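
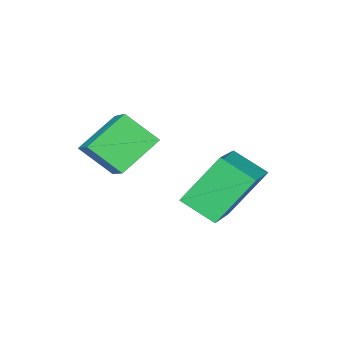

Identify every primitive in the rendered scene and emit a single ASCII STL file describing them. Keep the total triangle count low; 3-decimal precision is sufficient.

solid 
facet normal -0.818 0.166 0.551
outer loop
vertex -2.013 -2.825 1.732
vertex -1.307 -1.811 2.473
vertex -2.424 -1.886 0.839
endloop
endfacet
facet normal -0.491 -0.704 -0.514
outer loop
vertex -1.133 -2.149 -0.033
vertex -2.013 -2.825 1.732
vertex -2.424 -1.886 0.839
endloop
endfacet
facet normal -0.818 0.166 0.551
outer loop
vertex -2.424 -1.886 0.839
vertex -1.307 -1.811 2.473
vertex -1.719 -0.872 1.579
endloop
endfacet
facet normal -0.303 0.690 -0.657
outer loop
vertex -1.719 -0.872 1.579
vertex -1.133 -2.149 -0.033
vertex -2.424 -1.886 0.839
endloop
endfacet
facet normal 0.303 -0.691 0.657
outer loop
vertex -2.013 -2.825 1.732
vertex -0.016 -2.074 1.601
vertex -1.307 -1.811 2.473
endloop
endfacet
facet normal -0.490 -0.704 -0.514
outer loop
vertex -0.721 -3.088 0.861
vertex -2.013 -2.825 1.732
vertex -1.133 -2.149 -0.033
endloop
endfacet
facet normal 0.303 -0.690 0.657
outer loop
vertex -0.721 -3.088 0.861
vertex -0.016 -2.074 1.601
vertex -2.013 -2.825 1.732
endloop
endfacet
facet normal 0.490 0.704 0.514
outer loop
vertex -1.307 -1.811 2.473
vertex -0.016 -2.074 1.601
vertex -1.719 -0.872 1.579
endloop
endfacet
facet normal -0.302 0.691 -0.657
outer loop
vertex -0.427 -1.135 0.708
vertex -1.133 -2.149 -0.033
vertex -1.719 -0.872 1.579
endloop
endfacet
facet normal 0.490 0.704 0.514
outer loop
vertex -1.719 -0.872 1.579
vertex -0.016 -2.074 1.601
vertex -0.427 -1.135 0.708
endloop
endfacet
facet normal 0.818 -0.166 -0.551
outer loop
vertex -0.427 -1.135 0.708
vertex -0.721 -3.088 0.861
vertex -1.133 -2.149 -0.033
endloop
endfacet
facet normal 0.818 -0.166 -0.551
outer loop
vertex -0.016 -2.074 1.601
vertex -0.721 -3.088 0.861
vertex -0.427 -1.135 0.708
endloop
endfacet
facet normal -0.513 0.333 0.791
outer loop
vertex -4.184 -0.183 0.311
vertex -2.605 0.583 1.013
vertex -4.436 0.907 -0.311
endloop
endfacet
facet normal -0.835 -0.405 -0.372
outer loop
vertex -3.435 0.257 -1.853
vertex -4.184 -0.183 0.311
vertex -4.436 0.907 -0.311
endloop
endfacet
facet normal -0.513 0.333 0.791
outer loop
vertex -4.436 0.907 -0.311
vertex -2.605 0.583 1.013
vertex -2.857 1.673 0.391
endloop
endfacet
facet normal -0.197 0.851 -0.486
outer loop
vertex -2.857 1.673 0.391
vertex -3.435 0.257 -1.853
vertex -4.436 0.907 -0.311
endloop
endfacet
facet normal 0.197 -0.851 0.486
outer loop
vertex -4.184 -0.183 0.311
vertex -1.604 -0.067 -0.529
vertex -2.605 0.583 1.013
endloop
endfacet
facet normal -0.835 -0.405 -0.372
outer loop
vertex -3.183 -0.833 -1.231
vertex -4.184 -0.183 0.311
vertex -3.435 0.257 -1.853
endloop
endfacet
facet normal 0.197 -0.851 0.486
outer loop
vertex -3.183 -0.833 -1.231
vertex -1.604 -0.067 -0.529
vertex -4.184 -0.183 0.311
endloop
endfacet
facet normal 0.835 0.405 0.372
outer loop
vertex -2.605 0.583 1.013
vertex -1.604 -0.067 -0.529
vertex -2.857 1.673 0.391
endloop
endfacet
facet normal -0.197 0.851 -0.486
outer loop
vertex -1.856 1.023 -1.151
vertex -3.435 0.257 -1.853
vertex -2.857 1.673 0.391
endloop
endfacet
facet normal 0.835 0.405 0.372
outer loop
vertex -2.857 1.673 0.391
vertex -1.604 -0.067 -0.529
vertex -1.856 1.023 -1.151
endloop
endfacet
facet normal 0.513 -0.333 -0.791
outer loop
vertex -1.856 1.023 -1.151
vertex -3.183 -0.833 -1.231
vertex -3.435 0.257 -1.853
endloop
endfacet
facet normal 0.513 -0.333 -0.791
outer loop
vertex -1.604 -0.067 -0.529
vertex -3.183 -0.833 -1.231
vertex -1.856 1.023 -1.151
endloop
endfacet

endsolid


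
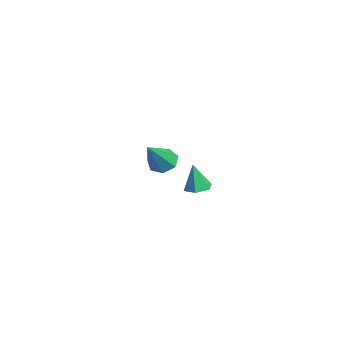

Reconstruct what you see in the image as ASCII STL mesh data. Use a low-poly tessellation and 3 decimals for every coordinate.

solid 
facet normal -0.491 0.466 -0.736
outer loop
vertex -3.866 3.827 -1.243
vertex -4.474 3.39 -1.114
vertex -4.299 4.062 -0.805
endloop
endfacet
facet normal 0.702 0.611 0.366
outer loop
vertex -3.866 3.827 -1.243
vertex -4.299 4.062 -0.805
vertex -3.506 2.47 0.334
endloop
endfacet
facet normal -0.492 0.466 -0.735
outer loop
vertex -4.299 4.062 -0.805
vertex -4.474 3.39 -1.114
vertex -4.864 3.79 -0.599
endloop
endfacet
facet normal 0.013 0.586 0.810
outer loop
vertex -4.299 4.062 -0.805
vertex -4.864 3.79 -0.599
vertex -3.506 2.47 0.334
endloop
endfacet
facet normal -0.492 0.467 -0.735
outer loop
vertex -4.864 3.79 -0.599
vertex -4.474 3.39 -1.114
vertex -5.135 3.218 -0.781
endloop
endfacet
facet normal -0.564 0.004 0.826
outer loop
vertex -4.864 3.79 -0.599
vertex -5.135 3.218 -0.781
vertex -3.506 2.47 0.334
endloop
endfacet
facet normal -0.492 0.467 -0.735
outer loop
vertex -5.135 3.218 -0.781
vertex -4.474 3.39 -1.114
vertex -4.909 2.775 -1.214
endloop
endfacet
facet normal -0.595 -0.696 0.402
outer loop
vertex -5.135 3.218 -0.781
vertex -4.909 2.775 -1.214
vertex -3.506 2.47 0.334
endloop
endfacet
facet normal -0.492 0.467 -0.735
outer loop
vertex -4.909 2.775 -1.214
vertex -4.474 3.39 -1.114
vertex -4.355 2.795 -1.572
endloop
endfacet
facet normal -0.057 -0.988 -0.143
outer loop
vertex -4.909 2.775 -1.214
vertex -4.355 2.795 -1.572
vertex -3.506 2.47 0.334
endloop
endfacet
facet normal -0.492 0.467 -0.735
outer loop
vertex -4.355 2.795 -1.572
vertex -4.474 3.39 -1.114
vertex -3.891 3.263 -1.585
endloop
endfacet
facet normal 0.646 -0.651 -0.399
outer loop
vertex -4.355 2.795 -1.572
vertex -3.891 3.263 -1.585
vertex -3.506 2.47 0.334
endloop
endfacet
facet normal -0.492 0.467 -0.735
outer loop
vertex -3.891 3.263 -1.585
vertex -4.474 3.39 -1.114
vertex -3.866 3.827 -1.243
endloop
endfacet
facet normal 0.983 0.061 -0.172
outer loop
vertex -3.891 3.263 -1.585
vertex -3.866 3.827 -1.243
vertex -3.506 2.47 0.334
endloop
endfacet
facet normal 0.089 0.143 -0.986
outer loop
vertex 2.119 3.29 0.281
vertex 1.539 3.534 0.264
vertex 2.035 3.909 0.363
endloop
endfacet
facet normal 0.880 0.057 0.472
outer loop
vertex 2.119 3.29 0.281
vertex 2.035 3.909 0.363
vertex 1.421 3.346 1.576
endloop
endfacet
facet normal 0.089 0.143 -0.986
outer loop
vertex 2.035 3.909 0.363
vertex 1.539 3.534 0.264
vertex 1.455 4.153 0.346
endloop
endfacet
facet normal 0.317 0.789 0.526
outer loop
vertex 2.035 3.909 0.363
vertex 1.455 4.153 0.346
vertex 1.421 3.346 1.576
endloop
endfacet
facet normal 0.089 0.143 -0.986
outer loop
vertex 1.455 4.153 0.346
vertex 1.539 3.534 0.264
vertex 0.958 3.779 0.247
endloop
endfacet
facet normal -0.596 0.679 0.429
outer loop
vertex 1.455 4.153 0.346
vertex 0.958 3.779 0.247
vertex 1.421 3.346 1.576
endloop
endfacet
facet normal 0.088 0.141 -0.986
outer loop
vertex 0.958 3.779 0.247
vertex 1.539 3.534 0.264
vertex 1.042 3.159 0.166
endloop
endfacet
facet normal -0.947 -0.164 0.276
outer loop
vertex 0.958 3.779 0.247
vertex 1.042 3.159 0.166
vertex 1.421 3.346 1.576
endloop
endfacet
facet normal 0.088 0.141 -0.986
outer loop
vertex 1.042 3.159 0.166
vertex 1.539 3.534 0.264
vertex 1.623 2.915 0.183
endloop
endfacet
facet normal -0.383 -0.897 0.222
outer loop
vertex 1.042 3.159 0.166
vertex 1.623 2.915 0.183
vertex 1.421 3.346 1.576
endloop
endfacet
facet normal 0.088 0.141 -0.986
outer loop
vertex 1.623 2.915 0.183
vertex 1.539 3.534 0.264
vertex 2.119 3.29 0.281
endloop
endfacet
facet normal 0.530 -0.785 0.320
outer loop
vertex 1.623 2.915 0.183
vertex 2.119 3.29 0.281
vertex 1.421 3.346 1.576
endloop
endfacet

endsolid


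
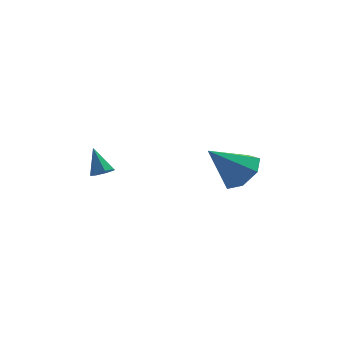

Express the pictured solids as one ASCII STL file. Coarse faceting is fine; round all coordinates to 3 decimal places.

solid 
facet normal 0.328 -0.496 -0.804
outer loop
vertex -1.828 -0.055 -1.818
vertex -2.269 0.06 -2.069
vertex -1.824 0.33 -2.054
endloop
endfacet
facet normal 0.776 0.324 0.541
outer loop
vertex -1.828 -0.055 -1.818
vertex -1.824 0.33 -2.054
vertex -2.691 0.7 -1.031
endloop
endfacet
facet normal 0.328 -0.496 -0.804
outer loop
vertex -1.824 0.33 -2.054
vertex -2.269 0.06 -2.069
vertex -2.155 0.512 -2.301
endloop
endfacet
facet normal 0.448 0.892 0.057
outer loop
vertex -1.824 0.33 -2.054
vertex -2.155 0.512 -2.301
vertex -2.691 0.7 -1.031
endloop
endfacet
facet normal 0.327 -0.496 -0.805
outer loop
vertex -2.155 0.512 -2.301
vertex -2.269 0.06 -2.069
vertex -2.571 0.354 -2.373
endloop
endfacet
facet normal -0.302 0.916 -0.263
outer loop
vertex -2.155 0.512 -2.301
vertex -2.571 0.354 -2.373
vertex -2.691 0.7 -1.031
endloop
endfacet
facet normal 0.328 -0.495 -0.805
outer loop
vertex -2.571 0.354 -2.373
vertex -2.269 0.06 -2.069
vertex -2.76 -0.025 -2.217
endloop
endfacet
facet normal -0.908 0.379 -0.179
outer loop
vertex -2.571 0.354 -2.373
vertex -2.76 -0.025 -2.217
vertex -2.691 0.7 -1.031
endloop
endfacet
facet normal 0.328 -0.497 -0.804
outer loop
vertex -2.76 -0.025 -2.217
vertex -2.269 0.06 -2.069
vertex -2.579 -0.339 -1.949
endloop
endfacet
facet normal -0.916 -0.317 0.247
outer loop
vertex -2.76 -0.025 -2.217
vertex -2.579 -0.339 -1.949
vertex -2.691 0.7 -1.031
endloop
endfacet
facet normal 0.327 -0.496 -0.805
outer loop
vertex -2.579 -0.339 -1.949
vertex -2.269 0.06 -2.069
vertex -2.164 -0.353 -1.772
endloop
endfacet
facet normal -0.318 -0.647 0.693
outer loop
vertex -2.579 -0.339 -1.949
vertex -2.164 -0.353 -1.772
vertex -2.691 0.7 -1.031
endloop
endfacet
facet normal 0.329 -0.495 -0.804
outer loop
vertex -2.164 -0.353 -1.772
vertex -2.269 0.06 -2.069
vertex -1.828 -0.055 -1.818
endloop
endfacet
facet normal 0.435 -0.363 0.824
outer loop
vertex -2.164 -0.353 -1.772
vertex -1.828 -0.055 -1.818
vertex -2.691 0.7 -1.031
endloop
endfacet
facet normal 0.677 0.226 -0.700
outer loop
vertex 3.839 1.512 -1.889
vertex 3.114 1.431 -2.616
vertex 3.393 2.264 -2.077
endloop
endfacet
facet normal 0.199 0.347 0.916
outer loop
vertex 3.839 1.512 -1.889
vertex 3.393 2.264 -2.077
vertex 1.786 0.989 -1.244
endloop
endfacet
facet normal 0.678 0.226 -0.700
outer loop
vertex 3.393 2.264 -2.077
vertex 3.114 1.431 -2.616
vertex 2.737 2.388 -2.672
endloop
endfacet
facet normal -0.338 0.775 0.534
outer loop
vertex 3.393 2.264 -2.077
vertex 2.737 2.388 -2.672
vertex 1.786 0.989 -1.244
endloop
endfacet
facet normal 0.677 0.226 -0.700
outer loop
vertex 2.737 2.388 -2.672
vertex 3.114 1.431 -2.616
vertex 2.365 1.792 -3.224
endloop
endfacet
facet normal -0.838 0.545 -0.024
outer loop
vertex 2.737 2.388 -2.672
vertex 2.365 1.792 -3.224
vertex 1.786 0.989 -1.244
endloop
endfacet
facet normal 0.677 0.227 -0.700
outer loop
vertex 2.365 1.792 -3.224
vertex 3.114 1.431 -2.616
vertex 2.557 0.925 -3.319
endloop
endfacet
facet normal -0.926 -0.168 -0.339
outer loop
vertex 2.365 1.792 -3.224
vertex 2.557 0.925 -3.319
vertex 1.786 0.989 -1.244
endloop
endfacet
facet normal 0.678 0.226 -0.700
outer loop
vertex 2.557 0.925 -3.319
vertex 3.114 1.431 -2.616
vertex 3.168 0.438 -2.884
endloop
endfacet
facet normal -0.535 -0.827 -0.173
outer loop
vertex 2.557 0.925 -3.319
vertex 3.168 0.438 -2.884
vertex 1.786 0.989 -1.244
endloop
endfacet
facet normal 0.677 0.226 -0.700
outer loop
vertex 3.168 0.438 -2.884
vertex 3.114 1.431 -2.616
vertex 3.738 0.7 -2.248
endloop
endfacet
facet normal 0.041 -0.936 0.349
outer loop
vertex 3.168 0.438 -2.884
vertex 3.738 0.7 -2.248
vertex 1.786 0.989 -1.244
endloop
endfacet
facet normal 0.677 0.225 -0.700
outer loop
vertex 3.738 0.7 -2.248
vertex 3.114 1.431 -2.616
vertex 3.839 1.512 -1.889
endloop
endfacet
facet normal 0.367 -0.414 0.833
outer loop
vertex 3.738 0.7 -2.248
vertex 3.839 1.512 -1.889
vertex 1.786 0.989 -1.244
endloop
endfacet

endsolid


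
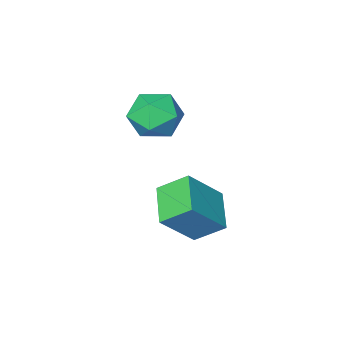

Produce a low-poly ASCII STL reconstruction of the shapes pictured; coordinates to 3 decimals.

solid 
facet normal -0.691 0.032 -0.722
outer loop
vertex -1.523 2.929 -4.46
vertex -2.314 3.65 -3.672
vertex -0.857 4.288 -5.037
endloop
endfacet
facet normal 0.595 -0.543 -0.593
outer loop
vertex 0.414 4.23 -3.708
vertex -1.523 2.929 -4.46
vertex -0.857 4.288 -5.037
endloop
endfacet
facet normal -0.691 0.032 -0.722
outer loop
vertex -0.857 4.288 -5.037
vertex -2.314 3.65 -3.672
vertex -1.648 5.01 -4.249
endloop
endfacet
facet normal 0.411 0.839 -0.356
outer loop
vertex -1.648 5.01 -4.249
vertex 0.414 4.23 -3.708
vertex -0.857 4.288 -5.037
endloop
endfacet
facet normal -0.411 -0.839 0.356
outer loop
vertex -1.523 2.929 -4.46
vertex -1.043 3.592 -2.343
vertex -2.314 3.65 -3.672
endloop
endfacet
facet normal 0.595 -0.543 -0.593
outer loop
vertex -0.252 2.87 -3.131
vertex -1.523 2.929 -4.46
vertex 0.414 4.23 -3.708
endloop
endfacet
facet normal -0.411 -0.839 0.356
outer loop
vertex -0.252 2.87 -3.131
vertex -1.043 3.592 -2.343
vertex -1.523 2.929 -4.46
endloop
endfacet
facet normal -0.595 0.543 0.593
outer loop
vertex -2.314 3.65 -3.672
vertex -1.043 3.592 -2.343
vertex -1.648 5.01 -4.249
endloop
endfacet
facet normal 0.411 0.839 -0.356
outer loop
vertex -0.377 4.951 -2.92
vertex 0.414 4.23 -3.708
vertex -1.648 5.01 -4.249
endloop
endfacet
facet normal -0.595 0.543 0.593
outer loop
vertex -1.648 5.01 -4.249
vertex -1.043 3.592 -2.343
vertex -0.377 4.951 -2.92
endloop
endfacet
facet normal 0.691 -0.032 0.722
outer loop
vertex -0.377 4.951 -2.92
vertex -0.252 2.87 -3.131
vertex 0.414 4.23 -3.708
endloop
endfacet
facet normal 0.691 -0.032 0.722
outer loop
vertex -1.043 3.592 -2.343
vertex -0.252 2.87 -3.131
vertex -0.377 4.951 -2.92
endloop
endfacet
facet normal -0.620 0.759 -0.199
outer loop
vertex -1.045 2.479 -1.08
vertex -1.814 1.995 -0.531
vertex -1.152 2.665 -0.04
endloop
endfacet
facet normal 0.058 0.984 -0.170
outer loop
vertex -1.045 2.479 -1.08
vertex -1.152 2.665 -0.04
vertex -0.185 2.535 -0.46
endloop
endfacet
facet normal 0.433 0.618 -0.656
outer loop
vertex -1.045 2.479 -1.08
vertex -0.185 2.535 -0.46
vertex -0.25 1.786 -1.209
endloop
endfacet
facet normal -0.013 0.169 -0.986
outer loop
vertex -1.045 2.479 -1.08
vertex -0.25 1.786 -1.209
vertex -1.257 1.453 -1.253
endloop
endfacet
facet normal -0.663 0.256 -0.703
outer loop
vertex -1.045 2.479 -1.08
vertex -1.257 1.453 -1.253
vertex -1.814 1.995 -0.531
endloop
endfacet
facet normal 0.317 0.821 0.475
outer loop
vertex -0.185 2.535 -0.46
vertex -1.152 2.665 -0.04
vertex -0.423 2.087 0.473
endloop
endfacet
facet normal -0.780 0.458 0.427
outer loop
vertex -1.152 2.665 -0.04
vertex -1.814 1.995 -0.531
vertex -1.43 1.754 0.429
endloop
endfacet
facet normal -0.850 -0.357 -0.388
outer loop
vertex -1.814 1.995 -0.531
vertex -1.257 1.453 -1.253
vertex -1.495 1.005 -0.32
endloop
endfacet
facet normal 0.201 -0.496 -0.845
outer loop
vertex -1.257 1.453 -1.253
vertex -0.25 1.786 -1.209
vertex -0.528 0.875 -0.74
endloop
endfacet
facet normal 0.922 0.231 -0.311
outer loop
vertex -0.25 1.786 -1.209
vertex -0.185 2.535 -0.46
vertex 0.134 1.545 -0.249
endloop
endfacet
facet normal 0.013 -0.169 0.986
outer loop
vertex -0.635 1.061 0.3
vertex -0.423 2.087 0.473
vertex -1.43 1.754 0.429
endloop
endfacet
facet normal -0.433 -0.618 0.656
outer loop
vertex -0.635 1.061 0.3
vertex -1.43 1.754 0.429
vertex -1.495 1.005 -0.32
endloop
endfacet
facet normal -0.058 -0.984 0.170
outer loop
vertex -0.635 1.061 0.3
vertex -1.495 1.005 -0.32
vertex -0.528 0.875 -0.74
endloop
endfacet
facet normal 0.620 -0.759 0.199
outer loop
vertex -0.635 1.061 0.3
vertex -0.528 0.875 -0.74
vertex 0.134 1.545 -0.249
endloop
endfacet
facet normal 0.663 -0.256 0.703
outer loop
vertex -0.635 1.061 0.3
vertex 0.134 1.545 -0.249
vertex -0.423 2.087 0.473
endloop
endfacet
facet normal -0.201 0.496 0.845
outer loop
vertex -1.43 1.754 0.429
vertex -0.423 2.087 0.473
vertex -1.152 2.665 -0.04
endloop
endfacet
facet normal -0.922 -0.231 0.311
outer loop
vertex -1.495 1.005 -0.32
vertex -1.43 1.754 0.429
vertex -1.814 1.995 -0.531
endloop
endfacet
facet normal -0.317 -0.821 -0.475
outer loop
vertex -0.528 0.875 -0.74
vertex -1.495 1.005 -0.32
vertex -1.257 1.453 -1.253
endloop
endfacet
facet normal 0.780 -0.458 -0.427
outer loop
vertex 0.134 1.545 -0.249
vertex -0.528 0.875 -0.74
vertex -0.25 1.786 -1.209
endloop
endfacet
facet normal 0.850 0.357 0.388
outer loop
vertex -0.423 2.087 0.473
vertex 0.134 1.545 -0.249
vertex -0.185 2.535 -0.46
endloop
endfacet

endsolid


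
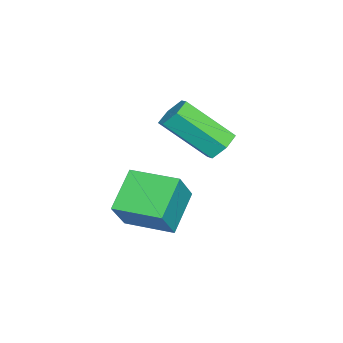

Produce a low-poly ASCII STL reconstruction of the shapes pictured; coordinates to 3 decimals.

solid 
facet normal -0.575 0.116 -0.810
outer loop
vertex 2.705 0.488 -2.424
vertex 2.991 2.163 -2.387
vertex 4.026 0.284 -3.392
endloop
endfacet
facet normal -0.169 -0.985 -0.022
outer loop
vertex 4.849 0.117 -2.233
vertex 2.705 0.488 -2.424
vertex 4.026 0.284 -3.392
endloop
endfacet
facet normal -0.575 0.117 -0.810
outer loop
vertex 4.026 0.284 -3.392
vertex 2.991 2.163 -2.387
vertex 4.313 1.959 -3.354
endloop
endfacet
facet normal 0.801 -0.124 -0.586
outer loop
vertex 4.313 1.959 -3.354
vertex 4.849 0.117 -2.233
vertex 4.026 0.284 -3.392
endloop
endfacet
facet normal -0.801 0.124 0.586
outer loop
vertex 2.705 0.488 -2.424
vertex 3.814 1.996 -1.228
vertex 2.991 2.163 -2.387
endloop
endfacet
facet normal -0.169 -0.985 -0.022
outer loop
vertex 3.527 0.321 -1.266
vertex 2.705 0.488 -2.424
vertex 4.849 0.117 -2.233
endloop
endfacet
facet normal -0.801 0.124 0.586
outer loop
vertex 3.527 0.321 -1.266
vertex 3.814 1.996 -1.228
vertex 2.705 0.488 -2.424
endloop
endfacet
facet normal 0.168 0.985 0.022
outer loop
vertex 2.991 2.163 -2.387
vertex 3.814 1.996 -1.228
vertex 4.313 1.959 -3.354
endloop
endfacet
facet normal 0.801 -0.124 -0.586
outer loop
vertex 5.135 1.792 -2.196
vertex 4.849 0.117 -2.233
vertex 4.313 1.959 -3.354
endloop
endfacet
facet normal 0.169 0.985 0.022
outer loop
vertex 4.313 1.959 -3.354
vertex 3.814 1.996 -1.228
vertex 5.135 1.792 -2.196
endloop
endfacet
facet normal 0.575 -0.116 0.810
outer loop
vertex 5.135 1.792 -2.196
vertex 3.527 0.321 -1.266
vertex 4.849 0.117 -2.233
endloop
endfacet
facet normal 0.575 -0.117 0.810
outer loop
vertex 3.814 1.996 -1.228
vertex 3.527 0.321 -1.266
vertex 5.135 1.792 -2.196
endloop
endfacet
facet normal -0.054 0.752 -0.657
outer loop
vertex 1.092 2.794 -1.308
vertex 0.552 2.501 -1.599
vertex 0.466 2.941 -1.088
endloop
endfacet
facet normal 0.386 0.623 0.681
outer loop
vertex 1.092 2.794 -1.308
vertex 0.466 2.941 -1.088
vertex 1.209 1.192 0.09
endloop
endfacet
facet normal 0.385 0.622 0.681
outer loop
vertex 1.209 1.192 0.09
vertex 0.466 2.941 -1.088
vertex 0.582 1.339 0.31
endloop
endfacet
facet normal 0.054 -0.752 0.657
outer loop
vertex 1.209 1.192 0.09
vertex 0.582 1.339 0.31
vertex 0.668 0.899 -0.201
endloop
endfacet
facet normal -0.054 0.752 -0.657
outer loop
vertex 0.466 2.941 -1.088
vertex 0.552 2.501 -1.599
vertex -0.075 2.648 -1.379
endloop
endfacet
facet normal -0.604 0.499 0.621
outer loop
vertex 0.466 2.941 -1.088
vertex -0.075 2.648 -1.379
vertex 0.582 1.339 0.31
endloop
endfacet
facet normal -0.604 0.499 0.621
outer loop
vertex 0.582 1.339 0.31
vertex -0.075 2.648 -1.379
vertex 0.042 1.046 0.02
endloop
endfacet
facet normal 0.055 -0.752 0.657
outer loop
vertex 0.582 1.339 0.31
vertex 0.042 1.046 0.02
vertex 0.668 0.899 -0.201
endloop
endfacet
facet normal -0.054 0.752 -0.657
outer loop
vertex -0.075 2.648 -1.379
vertex 0.552 2.501 -1.599
vertex 0.011 2.208 -1.89
endloop
endfacet
facet normal -0.990 -0.124 -0.060
outer loop
vertex -0.075 2.648 -1.379
vertex 0.011 2.208 -1.89
vertex 0.042 1.046 0.02
endloop
endfacet
facet normal -0.990 -0.124 -0.060
outer loop
vertex 0.042 1.046 0.02
vertex 0.011 2.208 -1.89
vertex 0.128 0.606 -0.492
endloop
endfacet
facet normal 0.055 -0.753 0.656
outer loop
vertex 0.042 1.046 0.02
vertex 0.128 0.606 -0.492
vertex 0.668 0.899 -0.201
endloop
endfacet
facet normal -0.054 0.752 -0.657
outer loop
vertex 0.011 2.208 -1.89
vertex 0.552 2.501 -1.599
vertex 0.638 2.061 -2.11
endloop
endfacet
facet normal -0.385 -0.623 -0.681
outer loop
vertex 0.011 2.208 -1.89
vertex 0.638 2.061 -2.11
vertex 0.128 0.606 -0.492
endloop
endfacet
facet normal -0.386 -0.622 -0.681
outer loop
vertex 0.128 0.606 -0.492
vertex 0.638 2.061 -2.11
vertex 0.754 0.459 -0.712
endloop
endfacet
facet normal 0.054 -0.752 0.657
outer loop
vertex 0.128 0.606 -0.492
vertex 0.754 0.459 -0.712
vertex 0.668 0.899 -0.201
endloop
endfacet
facet normal -0.055 0.752 -0.657
outer loop
vertex 0.638 2.061 -2.11
vertex 0.552 2.501 -1.599
vertex 1.178 2.354 -1.82
endloop
endfacet
facet normal 0.604 -0.499 -0.621
outer loop
vertex 0.638 2.061 -2.11
vertex 1.178 2.354 -1.82
vertex 0.754 0.459 -0.712
endloop
endfacet
facet normal 0.604 -0.499 -0.621
outer loop
vertex 0.754 0.459 -0.712
vertex 1.178 2.354 -1.82
vertex 1.295 0.752 -0.421
endloop
endfacet
facet normal 0.054 -0.752 0.657
outer loop
vertex 0.754 0.459 -0.712
vertex 1.295 0.752 -0.421
vertex 0.668 0.899 -0.201
endloop
endfacet
facet normal -0.055 0.753 -0.656
outer loop
vertex 1.178 2.354 -1.82
vertex 0.552 2.501 -1.599
vertex 1.092 2.794 -1.308
endloop
endfacet
facet normal 0.990 0.124 0.060
outer loop
vertex 1.178 2.354 -1.82
vertex 1.092 2.794 -1.308
vertex 1.295 0.752 -0.421
endloop
endfacet
facet normal 0.990 0.124 0.060
outer loop
vertex 1.295 0.752 -0.421
vertex 1.092 2.794 -1.308
vertex 1.209 1.192 0.09
endloop
endfacet
facet normal 0.054 -0.752 0.657
outer loop
vertex 1.295 0.752 -0.421
vertex 1.209 1.192 0.09
vertex 0.668 0.899 -0.201
endloop
endfacet

endsolid


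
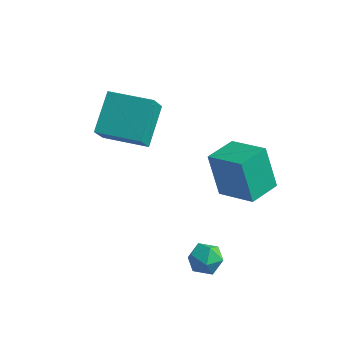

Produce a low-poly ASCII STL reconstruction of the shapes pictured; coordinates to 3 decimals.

solid 
facet normal -0.903 0.242 -0.355
outer loop
vertex -0.09 0.521 -1.654
vertex 0.286 1.816 -1.729
vertex 0.515 0.246 -3.381
endloop
endfacet
facet normal -0.279 -0.959 0.055
outer loop
vertex 2.014 -0.156 -2.791
vertex -0.09 0.521 -1.654
vertex 0.515 0.246 -3.381
endloop
endfacet
facet normal -0.903 0.242 -0.355
outer loop
vertex 0.515 0.246 -3.381
vertex 0.286 1.816 -1.729
vertex 0.891 1.541 -3.455
endloop
endfacet
facet normal 0.327 -0.148 -0.933
outer loop
vertex 0.891 1.541 -3.455
vertex 2.014 -0.156 -2.791
vertex 0.515 0.246 -3.381
endloop
endfacet
facet normal -0.327 0.149 0.933
outer loop
vertex -0.09 0.521 -1.654
vertex 1.785 1.414 -1.139
vertex 0.286 1.816 -1.729
endloop
endfacet
facet normal -0.279 -0.959 0.055
outer loop
vertex 1.409 0.119 -1.065
vertex -0.09 0.521 -1.654
vertex 2.014 -0.156 -2.791
endloop
endfacet
facet normal -0.327 0.148 0.933
outer loop
vertex 1.409 0.119 -1.065
vertex 1.785 1.414 -1.139
vertex -0.09 0.521 -1.654
endloop
endfacet
facet normal 0.279 0.959 -0.055
outer loop
vertex 0.286 1.816 -1.729
vertex 1.785 1.414 -1.139
vertex 0.891 1.541 -3.455
endloop
endfacet
facet normal 0.327 -0.149 -0.933
outer loop
vertex 2.39 1.139 -2.866
vertex 2.014 -0.156 -2.791
vertex 0.891 1.541 -3.455
endloop
endfacet
facet normal 0.279 0.959 -0.055
outer loop
vertex 0.891 1.541 -3.455
vertex 1.785 1.414 -1.139
vertex 2.39 1.139 -2.866
endloop
endfacet
facet normal 0.903 -0.242 0.355
outer loop
vertex 2.39 1.139 -2.866
vertex 1.409 0.119 -1.065
vertex 2.014 -0.156 -2.791
endloop
endfacet
facet normal 0.903 -0.242 0.355
outer loop
vertex 1.785 1.414 -1.139
vertex 1.409 0.119 -1.065
vertex 2.39 1.139 -2.866
endloop
endfacet
facet normal -0.925 -0.038 0.379
outer loop
vertex 1.036 -3.454 -3.343
vertex 1.29 -3.739 -2.751
vertex 1.237 -3.039 -2.811
endloop
endfacet
facet normal -0.857 0.510 -0.074
outer loop
vertex 1.036 -3.454 -3.343
vertex 1.237 -3.039 -2.811
vertex 1.398 -2.864 -3.474
endloop
endfacet
facet normal -0.661 0.248 -0.708
outer loop
vertex 1.036 -3.454 -3.343
vertex 1.398 -2.864 -3.474
vertex 1.551 -3.456 -3.824
endloop
endfacet
facet normal -0.607 -0.461 -0.648
outer loop
vertex 1.036 -3.454 -3.343
vertex 1.551 -3.456 -3.824
vertex 1.484 -3.996 -3.377
endloop
endfacet
facet normal -0.770 -0.638 0.023
outer loop
vertex 1.036 -3.454 -3.343
vertex 1.484 -3.996 -3.377
vertex 1.29 -3.739 -2.751
endloop
endfacet
facet normal -0.332 0.929 0.165
outer loop
vertex 1.398 -2.864 -3.474
vertex 1.237 -3.039 -2.811
vertex 1.876 -2.784 -2.963
endloop
endfacet
facet normal -0.441 0.043 0.897
outer loop
vertex 1.237 -3.039 -2.811
vertex 1.29 -3.739 -2.751
vertex 1.809 -3.324 -2.516
endloop
endfacet
facet normal -0.189 -0.928 0.322
outer loop
vertex 1.29 -3.739 -2.751
vertex 1.484 -3.996 -3.377
vertex 1.962 -3.916 -2.866
endloop
endfacet
facet normal 0.074 -0.641 -0.764
outer loop
vertex 1.484 -3.996 -3.377
vertex 1.551 -3.456 -3.824
vertex 2.123 -3.741 -3.529
endloop
endfacet
facet normal -0.014 0.506 -0.862
outer loop
vertex 1.551 -3.456 -3.824
vertex 1.398 -2.864 -3.474
vertex 2.07 -3.041 -3.589
endloop
endfacet
facet normal 0.607 0.461 0.648
outer loop
vertex 2.324 -3.326 -2.997
vertex 1.876 -2.784 -2.963
vertex 1.809 -3.324 -2.516
endloop
endfacet
facet normal 0.661 -0.248 0.708
outer loop
vertex 2.324 -3.326 -2.997
vertex 1.809 -3.324 -2.516
vertex 1.962 -3.916 -2.866
endloop
endfacet
facet normal 0.857 -0.510 0.074
outer loop
vertex 2.324 -3.326 -2.997
vertex 1.962 -3.916 -2.866
vertex 2.123 -3.741 -3.529
endloop
endfacet
facet normal 0.925 0.038 -0.379
outer loop
vertex 2.324 -3.326 -2.997
vertex 2.123 -3.741 -3.529
vertex 2.07 -3.041 -3.589
endloop
endfacet
facet normal 0.770 0.638 -0.023
outer loop
vertex 2.324 -3.326 -2.997
vertex 2.07 -3.041 -3.589
vertex 1.876 -2.784 -2.963
endloop
endfacet
facet normal -0.074 0.641 0.764
outer loop
vertex 1.809 -3.324 -2.516
vertex 1.876 -2.784 -2.963
vertex 1.237 -3.039 -2.811
endloop
endfacet
facet normal 0.014 -0.506 0.862
outer loop
vertex 1.962 -3.916 -2.866
vertex 1.809 -3.324 -2.516
vertex 1.29 -3.739 -2.751
endloop
endfacet
facet normal 0.332 -0.929 -0.165
outer loop
vertex 2.123 -3.741 -3.529
vertex 1.962 -3.916 -2.866
vertex 1.484 -3.996 -3.377
endloop
endfacet
facet normal 0.441 -0.043 -0.897
outer loop
vertex 2.07 -3.041 -3.589
vertex 2.123 -3.741 -3.529
vertex 1.551 -3.456 -3.824
endloop
endfacet
facet normal 0.189 0.928 -0.322
outer loop
vertex 1.876 -2.784 -2.963
vertex 2.07 -3.041 -3.589
vertex 1.398 -2.864 -3.474
endloop
endfacet
facet normal -0.993 -0.118 -0.019
outer loop
vertex -3.463 -0.666 1.812
vertex -3.532 0.082 0.775
vertex -3.275 -2.087 0.774
endloop
endfacet
facet normal 0.055 -0.584 0.810
outer loop
vertex -1.548 -1.882 0.805
vertex -3.463 -0.666 1.812
vertex -3.275 -2.087 0.774
endloop
endfacet
facet normal -0.993 -0.118 -0.018
outer loop
vertex -3.275 -2.087 0.774
vertex -3.532 0.082 0.775
vertex -3.345 -1.339 -0.263
endloop
endfacet
facet normal 0.106 -0.803 -0.586
outer loop
vertex -3.345 -1.339 -0.263
vertex -1.548 -1.882 0.805
vertex -3.275 -2.087 0.774
endloop
endfacet
facet normal -0.106 0.803 0.586
outer loop
vertex -3.463 -0.666 1.812
vertex -1.805 0.287 0.806
vertex -3.532 0.082 0.775
endloop
endfacet
facet normal 0.055 -0.584 0.810
outer loop
vertex -1.735 -0.461 1.843
vertex -3.463 -0.666 1.812
vertex -1.548 -1.882 0.805
endloop
endfacet
facet normal -0.106 0.803 0.586
outer loop
vertex -1.735 -0.461 1.843
vertex -1.805 0.287 0.806
vertex -3.463 -0.666 1.812
endloop
endfacet
facet normal -0.055 0.584 -0.810
outer loop
vertex -3.532 0.082 0.775
vertex -1.805 0.287 0.806
vertex -3.345 -1.339 -0.263
endloop
endfacet
facet normal 0.106 -0.803 -0.586
outer loop
vertex -1.617 -1.134 -0.232
vertex -1.548 -1.882 0.805
vertex -3.345 -1.339 -0.263
endloop
endfacet
facet normal -0.055 0.584 -0.810
outer loop
vertex -3.345 -1.339 -0.263
vertex -1.805 0.287 0.806
vertex -1.617 -1.134 -0.232
endloop
endfacet
facet normal 0.993 0.117 0.018
outer loop
vertex -1.617 -1.134 -0.232
vertex -1.735 -0.461 1.843
vertex -1.548 -1.882 0.805
endloop
endfacet
facet normal 0.993 0.118 0.018
outer loop
vertex -1.805 0.287 0.806
vertex -1.735 -0.461 1.843
vertex -1.617 -1.134 -0.232
endloop
endfacet

endsolid


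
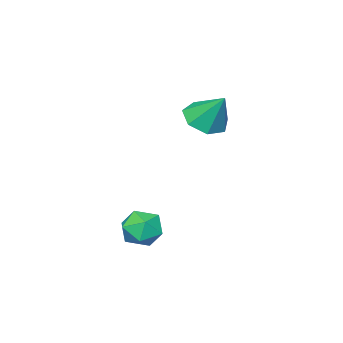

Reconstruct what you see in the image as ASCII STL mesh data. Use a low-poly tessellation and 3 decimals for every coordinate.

solid 
facet normal -0.961 -0.010 0.276
outer loop
vertex 2.344 -1.087 -3.287
vertex 2.47 -1.654 -2.869
vertex 2.539 -0.993 -2.605
endloop
endfacet
facet normal -0.747 0.654 0.123
outer loop
vertex 2.344 -1.087 -3.287
vertex 2.539 -0.993 -2.605
vertex 2.817 -0.579 -3.117
endloop
endfacet
facet normal -0.511 0.660 -0.550
outer loop
vertex 2.344 -1.087 -3.287
vertex 2.817 -0.579 -3.117
vertex 2.919 -0.984 -3.698
endloop
endfacet
facet normal -0.582 0.001 -0.813
outer loop
vertex 2.344 -1.087 -3.287
vertex 2.919 -0.984 -3.698
vertex 2.704 -1.648 -3.545
endloop
endfacet
facet normal -0.859 -0.413 -0.301
outer loop
vertex 2.344 -1.087 -3.287
vertex 2.704 -1.648 -3.545
vertex 2.47 -1.654 -2.869
endloop
endfacet
facet normal -0.195 0.812 0.550
outer loop
vertex 2.817 -0.579 -3.117
vertex 2.539 -0.993 -2.605
vertex 3.236 -0.832 -2.595
endloop
endfacet
facet normal -0.543 -0.262 0.798
outer loop
vertex 2.539 -0.993 -2.605
vertex 2.47 -1.654 -2.869
vertex 3.021 -1.496 -2.442
endloop
endfacet
facet normal -0.379 -0.915 -0.139
outer loop
vertex 2.47 -1.654 -2.869
vertex 2.704 -1.648 -3.545
vertex 3.123 -1.901 -3.023
endloop
endfacet
facet normal 0.071 -0.246 -0.967
outer loop
vertex 2.704 -1.648 -3.545
vertex 2.919 -0.984 -3.698
vertex 3.401 -1.487 -3.535
endloop
endfacet
facet normal 0.183 0.821 -0.540
outer loop
vertex 2.919 -0.984 -3.698
vertex 2.817 -0.579 -3.117
vertex 3.47 -0.826 -3.271
endloop
endfacet
facet normal 0.582 -0.001 0.813
outer loop
vertex 3.596 -1.393 -2.853
vertex 3.236 -0.832 -2.595
vertex 3.021 -1.496 -2.442
endloop
endfacet
facet normal 0.511 -0.660 0.550
outer loop
vertex 3.596 -1.393 -2.853
vertex 3.021 -1.496 -2.442
vertex 3.123 -1.901 -3.023
endloop
endfacet
facet normal 0.747 -0.654 -0.123
outer loop
vertex 3.596 -1.393 -2.853
vertex 3.123 -1.901 -3.023
vertex 3.401 -1.487 -3.535
endloop
endfacet
facet normal 0.961 0.010 -0.276
outer loop
vertex 3.596 -1.393 -2.853
vertex 3.401 -1.487 -3.535
vertex 3.47 -0.826 -3.271
endloop
endfacet
facet normal 0.859 0.413 0.301
outer loop
vertex 3.596 -1.393 -2.853
vertex 3.47 -0.826 -3.271
vertex 3.236 -0.832 -2.595
endloop
endfacet
facet normal -0.071 0.246 0.967
outer loop
vertex 3.021 -1.496 -2.442
vertex 3.236 -0.832 -2.595
vertex 2.539 -0.993 -2.605
endloop
endfacet
facet normal -0.183 -0.821 0.540
outer loop
vertex 3.123 -1.901 -3.023
vertex 3.021 -1.496 -2.442
vertex 2.47 -1.654 -2.869
endloop
endfacet
facet normal 0.195 -0.812 -0.550
outer loop
vertex 3.401 -1.487 -3.535
vertex 3.123 -1.901 -3.023
vertex 2.704 -1.648 -3.545
endloop
endfacet
facet normal 0.543 0.262 -0.798
outer loop
vertex 3.47 -0.826 -3.271
vertex 3.401 -1.487 -3.535
vertex 2.919 -0.984 -3.698
endloop
endfacet
facet normal 0.379 0.915 0.139
outer loop
vertex 3.236 -0.832 -2.595
vertex 3.47 -0.826 -3.271
vertex 2.817 -0.579 -3.117
endloop
endfacet
facet normal -0.007 -0.602 -0.798
outer loop
vertex -0.087 -1.584 -0.359
vertex -0.535 -2.082 0.021
vertex -0.745 -1.49 -0.424
endloop
endfacet
facet normal 0.154 0.977 -0.149
outer loop
vertex -0.087 -1.584 -0.359
vertex -0.745 -1.49 -0.424
vertex -0.525 -1.298 1.059
endloop
endfacet
facet normal -0.008 -0.603 -0.798
outer loop
vertex -0.745 -1.49 -0.424
vertex -0.535 -2.082 0.021
vertex -1.245 -1.841 -0.154
endloop
endfacet
facet normal -0.581 0.813 -0.019
outer loop
vertex -0.745 -1.49 -0.424
vertex -1.245 -1.841 -0.154
vertex -0.525 -1.298 1.059
endloop
endfacet
facet normal -0.008 -0.602 -0.798
outer loop
vertex -1.245 -1.841 -0.154
vertex -0.535 -2.082 0.021
vertex -1.21 -2.374 0.248
endloop
endfacet
facet normal -0.878 0.251 0.409
outer loop
vertex -1.245 -1.841 -0.154
vertex -1.21 -2.374 0.248
vertex -0.525 -1.298 1.059
endloop
endfacet
facet normal -0.008 -0.602 -0.798
outer loop
vertex -1.21 -2.374 0.248
vertex -0.535 -2.082 0.021
vertex -0.667 -2.687 0.479
endloop
endfacet
facet normal -0.510 -0.286 0.811
outer loop
vertex -1.21 -2.374 0.248
vertex -0.667 -2.687 0.479
vertex -0.525 -1.298 1.059
endloop
endfacet
facet normal -0.007 -0.603 -0.798
outer loop
vertex -0.667 -2.687 0.479
vertex -0.535 -2.082 0.021
vertex -0.024 -2.544 0.365
endloop
endfacet
facet normal 0.245 -0.395 0.886
outer loop
vertex -0.667 -2.687 0.479
vertex -0.024 -2.544 0.365
vertex -0.525 -1.298 1.059
endloop
endfacet
facet normal -0.006 -0.602 -0.799
outer loop
vertex -0.024 -2.544 0.365
vertex -0.535 -2.082 0.021
vertex 0.234 -2.053 -0.007
endloop
endfacet
facet normal 0.817 0.007 0.576
outer loop
vertex -0.024 -2.544 0.365
vertex 0.234 -2.053 -0.007
vertex -0.525 -1.298 1.059
endloop
endfacet
facet normal -0.006 -0.603 -0.798
outer loop
vertex 0.234 -2.053 -0.007
vertex -0.535 -2.082 0.021
vertex -0.087 -1.584 -0.359
endloop
endfacet
facet normal 0.777 0.619 0.115
outer loop
vertex 0.234 -2.053 -0.007
vertex -0.087 -1.584 -0.359
vertex -0.525 -1.298 1.059
endloop
endfacet

endsolid


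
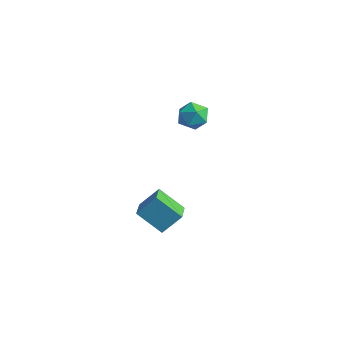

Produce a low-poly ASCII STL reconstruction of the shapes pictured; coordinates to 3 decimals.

solid 
facet normal 0.288 0.246 0.925
outer loop
vertex -3.498 4.799 -1.235
vertex -4.361 4.087 -0.777
vertex -3.261 3.637 -1.0
endloop
endfacet
facet normal 0.840 0.267 0.473
outer loop
vertex -3.498 4.799 -1.235
vertex -3.261 3.637 -1.0
vertex -2.849 4.144 -2.017
endloop
endfacet
facet normal 0.682 0.730 -0.046
outer loop
vertex -3.498 4.799 -1.235
vertex -2.849 4.144 -2.017
vertex -3.694 4.908 -2.423
endloop
endfacet
facet normal 0.033 0.996 0.086
outer loop
vertex -3.498 4.799 -1.235
vertex -3.694 4.908 -2.423
vertex -4.629 4.873 -1.656
endloop
endfacet
facet normal -0.210 0.696 0.687
outer loop
vertex -3.498 4.799 -1.235
vertex -4.629 4.873 -1.656
vertex -4.361 4.087 -0.777
endloop
endfacet
facet normal 0.908 -0.380 0.178
outer loop
vertex -2.849 4.144 -2.017
vertex -3.261 3.637 -1.0
vertex -3.311 3.027 -2.044
endloop
endfacet
facet normal 0.015 -0.414 0.910
outer loop
vertex -3.261 3.637 -1.0
vertex -4.361 4.087 -0.777
vertex -4.246 2.992 -1.277
endloop
endfacet
facet normal -0.792 0.315 0.523
outer loop
vertex -4.361 4.087 -0.777
vertex -4.629 4.873 -1.656
vertex -5.091 3.756 -1.683
endloop
endfacet
facet normal -0.398 0.800 -0.449
outer loop
vertex -4.629 4.873 -1.656
vertex -3.694 4.908 -2.423
vertex -4.679 4.263 -2.7
endloop
endfacet
facet normal 0.653 0.370 -0.661
outer loop
vertex -3.694 4.908 -2.423
vertex -2.849 4.144 -2.017
vertex -3.579 3.813 -2.923
endloop
endfacet
facet normal -0.033 -0.996 -0.086
outer loop
vertex -4.442 3.101 -2.465
vertex -3.311 3.027 -2.044
vertex -4.246 2.992 -1.277
endloop
endfacet
facet normal -0.682 -0.730 0.046
outer loop
vertex -4.442 3.101 -2.465
vertex -4.246 2.992 -1.277
vertex -5.091 3.756 -1.683
endloop
endfacet
facet normal -0.840 -0.267 -0.473
outer loop
vertex -4.442 3.101 -2.465
vertex -5.091 3.756 -1.683
vertex -4.679 4.263 -2.7
endloop
endfacet
facet normal -0.288 -0.246 -0.925
outer loop
vertex -4.442 3.101 -2.465
vertex -4.679 4.263 -2.7
vertex -3.579 3.813 -2.923
endloop
endfacet
facet normal 0.210 -0.696 -0.687
outer loop
vertex -4.442 3.101 -2.465
vertex -3.579 3.813 -2.923
vertex -3.311 3.027 -2.044
endloop
endfacet
facet normal 0.398 -0.800 0.449
outer loop
vertex -4.246 2.992 -1.277
vertex -3.311 3.027 -2.044
vertex -3.261 3.637 -1.0
endloop
endfacet
facet normal -0.653 -0.370 0.661
outer loop
vertex -5.091 3.756 -1.683
vertex -4.246 2.992 -1.277
vertex -4.361 4.087 -0.777
endloop
endfacet
facet normal -0.908 0.380 -0.178
outer loop
vertex -4.679 4.263 -2.7
vertex -5.091 3.756 -1.683
vertex -4.629 4.873 -1.656
endloop
endfacet
facet normal -0.015 0.414 -0.910
outer loop
vertex -3.579 3.813 -2.923
vertex -4.679 4.263 -2.7
vertex -3.694 4.908 -2.423
endloop
endfacet
facet normal 0.792 -0.315 -0.523
outer loop
vertex -3.311 3.027 -2.044
vertex -3.579 3.813 -2.923
vertex -2.849 4.144 -2.017
endloop
endfacet
facet normal -0.682 0.682 -0.264
outer loop
vertex 1.314 -3.272 -2.741
vertex 2.699 -2.418 -4.115
vertex 0.726 -4.348 -4.002
endloop
endfacet
facet normal -0.650 -0.401 0.645
outer loop
vertex 1.961 -5.582 -3.525
vertex 1.314 -3.272 -2.741
vertex 0.726 -4.348 -4.002
endloop
endfacet
facet normal -0.682 0.682 -0.264
outer loop
vertex 0.726 -4.348 -4.002
vertex 2.699 -2.418 -4.115
vertex 2.111 -3.494 -5.377
endloop
endfacet
facet normal -0.334 -0.612 -0.717
outer loop
vertex 2.111 -3.494 -5.377
vertex 1.961 -5.582 -3.525
vertex 0.726 -4.348 -4.002
endloop
endfacet
facet normal 0.334 0.612 0.717
outer loop
vertex 1.314 -3.272 -2.741
vertex 3.934 -3.652 -3.638
vertex 2.699 -2.418 -4.115
endloop
endfacet
facet normal -0.650 -0.401 0.645
outer loop
vertex 2.549 -4.506 -2.263
vertex 1.314 -3.272 -2.741
vertex 1.961 -5.582 -3.525
endloop
endfacet
facet normal 0.334 0.612 0.717
outer loop
vertex 2.549 -4.506 -2.263
vertex 3.934 -3.652 -3.638
vertex 1.314 -3.272 -2.741
endloop
endfacet
facet normal 0.650 0.401 -0.645
outer loop
vertex 2.699 -2.418 -4.115
vertex 3.934 -3.652 -3.638
vertex 2.111 -3.494 -5.377
endloop
endfacet
facet normal -0.334 -0.612 -0.717
outer loop
vertex 3.346 -4.728 -4.899
vertex 1.961 -5.582 -3.525
vertex 2.111 -3.494 -5.377
endloop
endfacet
facet normal 0.650 0.401 -0.645
outer loop
vertex 2.111 -3.494 -5.377
vertex 3.934 -3.652 -3.638
vertex 3.346 -4.728 -4.899
endloop
endfacet
facet normal 0.682 -0.682 0.264
outer loop
vertex 3.346 -4.728 -4.899
vertex 2.549 -4.506 -2.263
vertex 1.961 -5.582 -3.525
endloop
endfacet
facet normal 0.682 -0.682 0.264
outer loop
vertex 3.934 -3.652 -3.638
vertex 2.549 -4.506 -2.263
vertex 3.346 -4.728 -4.899
endloop
endfacet

endsolid


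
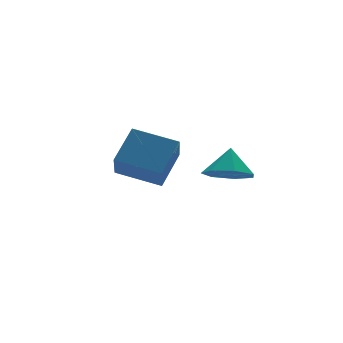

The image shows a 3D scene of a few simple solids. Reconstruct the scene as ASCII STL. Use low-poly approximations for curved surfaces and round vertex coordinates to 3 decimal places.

solid 
facet normal -0.686 0.680 0.258
outer loop
vertex -3.852 0.616 0.592
vertex -3.332 1.567 -0.53
vertex -5.061 -0.146 -0.614
endloop
endfacet
facet normal -0.334 -0.609 0.719
outer loop
vertex -3.688 -1.507 -1.13
vertex -3.852 0.616 0.592
vertex -5.061 -0.146 -0.614
endloop
endfacet
facet normal -0.686 0.680 0.258
outer loop
vertex -5.061 -0.146 -0.614
vertex -3.332 1.567 -0.53
vertex -4.541 0.804 -1.736
endloop
endfacet
facet normal -0.646 -0.408 -0.645
outer loop
vertex -4.541 0.804 -1.736
vertex -3.688 -1.507 -1.13
vertex -5.061 -0.146 -0.614
endloop
endfacet
facet normal 0.646 0.408 0.645
outer loop
vertex -3.852 0.616 0.592
vertex -1.959 0.206 -1.046
vertex -3.332 1.567 -0.53
endloop
endfacet
facet normal -0.333 -0.609 0.720
outer loop
vertex -2.479 -0.744 0.076
vertex -3.852 0.616 0.592
vertex -3.688 -1.507 -1.13
endloop
endfacet
facet normal 0.646 0.408 0.645
outer loop
vertex -2.479 -0.744 0.076
vertex -1.959 0.206 -1.046
vertex -3.852 0.616 0.592
endloop
endfacet
facet normal 0.333 0.609 -0.720
outer loop
vertex -3.332 1.567 -0.53
vertex -1.959 0.206 -1.046
vertex -4.541 0.804 -1.736
endloop
endfacet
facet normal -0.646 -0.408 -0.645
outer loop
vertex -3.168 -0.556 -2.252
vertex -3.688 -1.507 -1.13
vertex -4.541 0.804 -1.736
endloop
endfacet
facet normal 0.333 0.609 -0.719
outer loop
vertex -4.541 0.804 -1.736
vertex -1.959 0.206 -1.046
vertex -3.168 -0.556 -2.252
endloop
endfacet
facet normal 0.686 -0.680 -0.258
outer loop
vertex -3.168 -0.556 -2.252
vertex -2.479 -0.744 0.076
vertex -3.688 -1.507 -1.13
endloop
endfacet
facet normal 0.686 -0.680 -0.258
outer loop
vertex -1.959 0.206 -1.046
vertex -2.479 -0.744 0.076
vertex -3.168 -0.556 -2.252
endloop
endfacet
facet normal -0.331 -0.442 -0.834
outer loop
vertex -1.612 -4.851 -0.373
vertex -2.21 -4.024 -0.574
vertex -1.229 -4.202 -0.869
endloop
endfacet
facet normal 0.879 -0.183 0.439
outer loop
vertex -1.612 -4.851 -0.373
vertex -1.229 -4.202 -0.869
vertex -1.77 -3.436 0.534
endloop
endfacet
facet normal -0.331 -0.442 -0.834
outer loop
vertex -1.229 -4.202 -0.869
vertex -2.21 -4.024 -0.574
vertex -1.584 -3.419 -1.143
endloop
endfacet
facet normal 0.892 0.440 0.103
outer loop
vertex -1.229 -4.202 -0.869
vertex -1.584 -3.419 -1.143
vertex -1.77 -3.436 0.534
endloop
endfacet
facet normal -0.331 -0.442 -0.834
outer loop
vertex -1.584 -3.419 -1.143
vertex -2.21 -4.024 -0.574
vertex -2.41 -3.092 -0.989
endloop
endfacet
facet normal 0.376 0.925 0.051
outer loop
vertex -1.584 -3.419 -1.143
vertex -2.41 -3.092 -0.989
vertex -1.77 -3.436 0.534
endloop
endfacet
facet normal -0.330 -0.442 -0.834
outer loop
vertex -2.41 -3.092 -0.989
vertex -2.21 -4.024 -0.574
vertex -3.086 -3.466 -0.523
endloop
endfacet
facet normal -0.279 0.905 0.322
outer loop
vertex -2.41 -3.092 -0.989
vertex -3.086 -3.466 -0.523
vertex -1.77 -3.436 0.534
endloop
endfacet
facet normal -0.330 -0.442 -0.834
outer loop
vertex -3.086 -3.466 -0.523
vertex -2.21 -4.024 -0.574
vertex -3.102 -4.261 -0.095
endloop
endfacet
facet normal -0.581 0.395 0.712
outer loop
vertex -3.086 -3.466 -0.523
vertex -3.102 -4.261 -0.095
vertex -1.77 -3.436 0.534
endloop
endfacet
facet normal -0.330 -0.442 -0.834
outer loop
vertex -3.102 -4.261 -0.095
vertex -2.21 -4.024 -0.574
vertex -2.446 -4.877 -0.028
endloop
endfacet
facet normal -0.302 -0.220 0.928
outer loop
vertex -3.102 -4.261 -0.095
vertex -2.446 -4.877 -0.028
vertex -1.77 -3.436 0.534
endloop
endfacet
facet normal -0.331 -0.442 -0.834
outer loop
vertex -2.446 -4.877 -0.028
vertex -2.21 -4.024 -0.574
vertex -1.612 -4.851 -0.373
endloop
endfacet
facet normal 0.348 -0.478 0.806
outer loop
vertex -2.446 -4.877 -0.028
vertex -1.612 -4.851 -0.373
vertex -1.77 -3.436 0.534
endloop
endfacet

endsolid


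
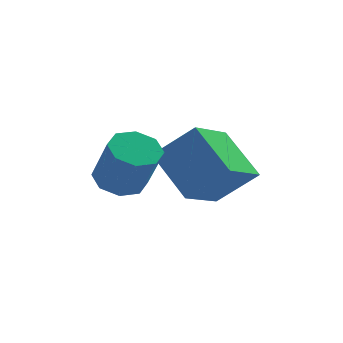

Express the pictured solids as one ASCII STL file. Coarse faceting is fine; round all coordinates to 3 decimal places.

solid 
facet normal -0.296 0.418 -0.859
outer loop
vertex -3.756 3.393 0.431
vertex -4.108 2.978 0.35
vertex -4.135 3.468 0.598
endloop
endfacet
facet normal 0.319 0.891 0.324
outer loop
vertex -3.756 3.393 0.431
vertex -4.135 3.468 0.598
vertex -3.42 2.917 1.41
endloop
endfacet
facet normal 0.321 0.891 0.322
outer loop
vertex -3.42 2.917 1.41
vertex -4.135 3.468 0.598
vertex -3.799 2.993 1.577
endloop
endfacet
facet normal 0.295 -0.416 0.860
outer loop
vertex -3.42 2.917 1.41
vertex -3.799 2.993 1.577
vertex -3.772 2.502 1.33
endloop
endfacet
facet normal -0.295 0.418 -0.859
outer loop
vertex -4.135 3.468 0.598
vertex -4.108 2.978 0.35
vertex -4.498 3.257 0.62
endloop
endfacet
facet normal -0.410 0.758 0.508
outer loop
vertex -4.135 3.468 0.598
vertex -4.498 3.257 0.62
vertex -3.799 2.993 1.577
endloop
endfacet
facet normal -0.411 0.756 0.509
outer loop
vertex -3.799 2.993 1.577
vertex -4.498 3.257 0.62
vertex -4.162 2.781 1.599
endloop
endfacet
facet normal 0.295 -0.416 0.860
outer loop
vertex -3.799 2.993 1.577
vertex -4.162 2.781 1.599
vertex -3.772 2.502 1.33
endloop
endfacet
facet normal -0.296 0.418 -0.859
outer loop
vertex -4.498 3.257 0.62
vertex -4.108 2.978 0.35
vertex -4.633 2.882 0.484
endloop
endfacet
facet normal -0.900 0.180 0.397
outer loop
vertex -4.498 3.257 0.62
vertex -4.633 2.882 0.484
vertex -4.162 2.781 1.599
endloop
endfacet
facet normal -0.900 0.180 0.397
outer loop
vertex -4.162 2.781 1.599
vertex -4.633 2.882 0.484
vertex -4.297 2.406 1.463
endloop
endfacet
facet normal 0.294 -0.418 0.860
outer loop
vertex -4.162 2.781 1.599
vertex -4.297 2.406 1.463
vertex -3.772 2.502 1.33
endloop
endfacet
facet normal -0.296 0.416 -0.860
outer loop
vertex -4.633 2.882 0.484
vertex -4.108 2.978 0.35
vertex -4.46 2.563 0.27
endloop
endfacet
facet normal -0.863 -0.503 0.052
outer loop
vertex -4.633 2.882 0.484
vertex -4.46 2.563 0.27
vertex -4.297 2.406 1.463
endloop
endfacet
facet normal -0.863 -0.503 0.052
outer loop
vertex -4.297 2.406 1.463
vertex -4.46 2.563 0.27
vertex -4.124 2.087 1.249
endloop
endfacet
facet normal 0.294 -0.417 0.860
outer loop
vertex -4.297 2.406 1.463
vertex -4.124 2.087 1.249
vertex -3.772 2.502 1.33
endloop
endfacet
facet normal -0.295 0.416 -0.860
outer loop
vertex -4.46 2.563 0.27
vertex -4.108 2.978 0.35
vertex -4.081 2.487 0.103
endloop
endfacet
facet normal -0.321 -0.890 -0.323
outer loop
vertex -4.46 2.563 0.27
vertex -4.081 2.487 0.103
vertex -4.124 2.087 1.249
endloop
endfacet
facet normal -0.319 -0.891 -0.323
outer loop
vertex -4.124 2.087 1.249
vertex -4.081 2.487 0.103
vertex -3.745 2.012 1.082
endloop
endfacet
facet normal 0.296 -0.418 0.859
outer loop
vertex -4.124 2.087 1.249
vertex -3.745 2.012 1.082
vertex -3.772 2.502 1.33
endloop
endfacet
facet normal -0.295 0.416 -0.860
outer loop
vertex -4.081 2.487 0.103
vertex -4.108 2.978 0.35
vertex -3.718 2.699 0.081
endloop
endfacet
facet normal 0.411 -0.757 -0.508
outer loop
vertex -4.081 2.487 0.103
vertex -3.718 2.699 0.081
vertex -3.745 2.012 1.082
endloop
endfacet
facet normal 0.409 -0.757 -0.509
outer loop
vertex -3.745 2.012 1.082
vertex -3.718 2.699 0.081
vertex -3.382 2.223 1.06
endloop
endfacet
facet normal 0.295 -0.418 0.859
outer loop
vertex -3.745 2.012 1.082
vertex -3.382 2.223 1.06
vertex -3.772 2.502 1.33
endloop
endfacet
facet normal -0.294 0.418 -0.860
outer loop
vertex -3.718 2.699 0.081
vertex -4.108 2.978 0.35
vertex -3.583 3.074 0.217
endloop
endfacet
facet normal 0.900 -0.180 -0.397
outer loop
vertex -3.718 2.699 0.081
vertex -3.583 3.074 0.217
vertex -3.382 2.223 1.06
endloop
endfacet
facet normal 0.900 -0.180 -0.397
outer loop
vertex -3.382 2.223 1.06
vertex -3.583 3.074 0.217
vertex -3.247 2.598 1.196
endloop
endfacet
facet normal 0.296 -0.418 0.859
outer loop
vertex -3.382 2.223 1.06
vertex -3.247 2.598 1.196
vertex -3.772 2.502 1.33
endloop
endfacet
facet normal -0.294 0.417 -0.860
outer loop
vertex -3.583 3.074 0.217
vertex -4.108 2.978 0.35
vertex -3.756 3.393 0.431
endloop
endfacet
facet normal 0.863 0.503 -0.052
outer loop
vertex -3.583 3.074 0.217
vertex -3.756 3.393 0.431
vertex -3.247 2.598 1.196
endloop
endfacet
facet normal 0.863 0.503 -0.052
outer loop
vertex -3.247 2.598 1.196
vertex -3.756 3.393 0.431
vertex -3.42 2.917 1.41
endloop
endfacet
facet normal 0.296 -0.416 0.860
outer loop
vertex -3.247 2.598 1.196
vertex -3.42 2.917 1.41
vertex -3.772 2.502 1.33
endloop
endfacet
facet normal -0.735 0.075 -0.674
outer loop
vertex -2.856 2.413 0.094
vertex -3.513 3.197 0.897
vertex -2.29 3.406 -0.412
endloop
endfacet
facet normal 0.506 -0.603 -0.617
outer loop
vertex -1.467 3.323 0.343
vertex -2.856 2.413 0.094
vertex -2.29 3.406 -0.412
endloop
endfacet
facet normal -0.735 0.074 -0.674
outer loop
vertex -2.29 3.406 -0.412
vertex -3.513 3.197 0.897
vertex -2.947 4.19 0.39
endloop
endfacet
facet normal 0.452 0.794 -0.406
outer loop
vertex -2.947 4.19 0.39
vertex -1.467 3.323 0.343
vertex -2.29 3.406 -0.412
endloop
endfacet
facet normal -0.452 -0.794 0.406
outer loop
vertex -2.856 2.413 0.094
vertex -2.69 3.114 1.652
vertex -3.513 3.197 0.897
endloop
endfacet
facet normal 0.506 -0.603 -0.617
outer loop
vertex -2.033 2.33 0.85
vertex -2.856 2.413 0.094
vertex -1.467 3.323 0.343
endloop
endfacet
facet normal -0.453 -0.794 0.406
outer loop
vertex -2.033 2.33 0.85
vertex -2.69 3.114 1.652
vertex -2.856 2.413 0.094
endloop
endfacet
facet normal -0.505 0.603 0.617
outer loop
vertex -3.513 3.197 0.897
vertex -2.69 3.114 1.652
vertex -2.947 4.19 0.39
endloop
endfacet
facet normal 0.452 0.794 -0.405
outer loop
vertex -2.124 4.107 1.146
vertex -1.467 3.323 0.343
vertex -2.947 4.19 0.39
endloop
endfacet
facet normal -0.506 0.603 0.617
outer loop
vertex -2.947 4.19 0.39
vertex -2.69 3.114 1.652
vertex -2.124 4.107 1.146
endloop
endfacet
facet normal 0.735 -0.075 0.674
outer loop
vertex -2.124 4.107 1.146
vertex -2.033 2.33 0.85
vertex -1.467 3.323 0.343
endloop
endfacet
facet normal 0.734 -0.075 0.675
outer loop
vertex -2.69 3.114 1.652
vertex -2.033 2.33 0.85
vertex -2.124 4.107 1.146
endloop
endfacet

endsolid


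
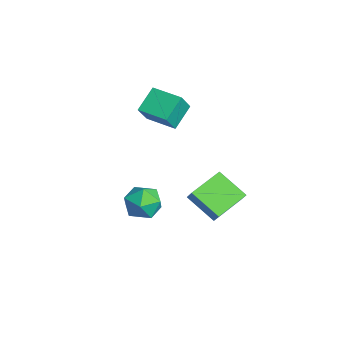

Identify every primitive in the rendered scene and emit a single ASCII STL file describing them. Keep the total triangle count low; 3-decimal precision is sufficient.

solid 
facet normal -0.505 0.840 -0.200
outer loop
vertex 0.064 -2.444 -2.571
vertex -0.896 -3.008 -2.515
vertex -0.473 -2.535 -1.599
endloop
endfacet
facet normal 0.102 0.984 0.148
outer loop
vertex 0.064 -2.444 -2.571
vertex -0.473 -2.535 -1.599
vertex 0.636 -2.644 -1.636
endloop
endfacet
facet normal 0.644 0.727 -0.239
outer loop
vertex 0.064 -2.444 -2.571
vertex 0.636 -2.644 -1.636
vertex 0.897 -3.184 -2.575
endloop
endfacet
facet normal 0.373 0.425 -0.825
outer loop
vertex 0.064 -2.444 -2.571
vertex 0.897 -3.184 -2.575
vertex -0.049 -3.409 -3.119
endloop
endfacet
facet normal -0.337 0.494 -0.801
outer loop
vertex 0.064 -2.444 -2.571
vertex -0.049 -3.409 -3.119
vertex -0.896 -3.008 -2.515
endloop
endfacet
facet normal 0.088 0.633 0.769
outer loop
vertex 0.636 -2.644 -1.636
vertex -0.473 -2.535 -1.599
vertex 0.029 -3.331 -1.001
endloop
endfacet
facet normal -0.893 0.399 0.206
outer loop
vertex -0.473 -2.535 -1.599
vertex -0.896 -3.008 -2.515
vertex -0.917 -3.556 -1.545
endloop
endfacet
facet normal -0.622 -0.159 -0.767
outer loop
vertex -0.896 -3.008 -2.515
vertex -0.049 -3.409 -3.119
vertex -0.656 -4.096 -2.484
endloop
endfacet
facet normal 0.528 -0.272 -0.805
outer loop
vertex -0.049 -3.409 -3.119
vertex 0.897 -3.184 -2.575
vertex 0.453 -4.205 -2.521
endloop
endfacet
facet normal 0.966 0.217 0.144
outer loop
vertex 0.897 -3.184 -2.575
vertex 0.636 -2.644 -1.636
vertex 0.876 -3.732 -1.605
endloop
endfacet
facet normal -0.373 -0.425 0.825
outer loop
vertex -0.084 -4.296 -1.549
vertex 0.029 -3.331 -1.001
vertex -0.917 -3.556 -1.545
endloop
endfacet
facet normal -0.644 -0.727 0.239
outer loop
vertex -0.084 -4.296 -1.549
vertex -0.917 -3.556 -1.545
vertex -0.656 -4.096 -2.484
endloop
endfacet
facet normal -0.102 -0.984 -0.148
outer loop
vertex -0.084 -4.296 -1.549
vertex -0.656 -4.096 -2.484
vertex 0.453 -4.205 -2.521
endloop
endfacet
facet normal 0.505 -0.840 0.200
outer loop
vertex -0.084 -4.296 -1.549
vertex 0.453 -4.205 -2.521
vertex 0.876 -3.732 -1.605
endloop
endfacet
facet normal 0.337 -0.494 0.801
outer loop
vertex -0.084 -4.296 -1.549
vertex 0.876 -3.732 -1.605
vertex 0.029 -3.331 -1.001
endloop
endfacet
facet normal -0.528 0.272 0.805
outer loop
vertex -0.917 -3.556 -1.545
vertex 0.029 -3.331 -1.001
vertex -0.473 -2.535 -1.599
endloop
endfacet
facet normal -0.966 -0.217 -0.144
outer loop
vertex -0.656 -4.096 -2.484
vertex -0.917 -3.556 -1.545
vertex -0.896 -3.008 -2.515
endloop
endfacet
facet normal -0.088 -0.633 -0.769
outer loop
vertex 0.453 -4.205 -2.521
vertex -0.656 -4.096 -2.484
vertex -0.049 -3.409 -3.119
endloop
endfacet
facet normal 0.893 -0.399 -0.206
outer loop
vertex 0.876 -3.732 -1.605
vertex 0.453 -4.205 -2.521
vertex 0.897 -3.184 -2.575
endloop
endfacet
facet normal 0.622 0.159 0.767
outer loop
vertex 0.029 -3.331 -1.001
vertex 0.876 -3.732 -1.605
vertex 0.636 -2.644 -1.636
endloop
endfacet
facet normal -0.402 0.416 -0.816
outer loop
vertex -4.026 -1.273 2.647
vertex -2.724 -0.151 2.577
vertex -3.211 -2.274 1.735
endloop
endfacet
facet normal -0.757 -0.653 0.040
outer loop
vertex -2.616 -2.889 2.943
vertex -4.026 -1.273 2.647
vertex -3.211 -2.274 1.735
endloop
endfacet
facet normal -0.402 0.416 -0.816
outer loop
vertex -3.211 -2.274 1.735
vertex -2.724 -0.151 2.577
vertex -1.91 -1.152 1.666
endloop
endfacet
facet normal 0.516 -0.634 -0.577
outer loop
vertex -1.91 -1.152 1.666
vertex -2.616 -2.889 2.943
vertex -3.211 -2.274 1.735
endloop
endfacet
facet normal -0.515 0.634 0.577
outer loop
vertex -4.026 -1.273 2.647
vertex -2.129 -0.766 3.785
vertex -2.724 -0.151 2.577
endloop
endfacet
facet normal -0.757 -0.653 0.041
outer loop
vertex -3.43 -1.888 3.854
vertex -4.026 -1.273 2.647
vertex -2.616 -2.889 2.943
endloop
endfacet
facet normal -0.516 0.633 0.577
outer loop
vertex -3.43 -1.888 3.854
vertex -2.129 -0.766 3.785
vertex -4.026 -1.273 2.647
endloop
endfacet
facet normal 0.757 0.652 -0.041
outer loop
vertex -2.724 -0.151 2.577
vertex -2.129 -0.766 3.785
vertex -1.91 -1.152 1.666
endloop
endfacet
facet normal 0.515 -0.634 -0.577
outer loop
vertex -1.314 -1.767 2.873
vertex -2.616 -2.889 2.943
vertex -1.91 -1.152 1.666
endloop
endfacet
facet normal 0.756 0.653 -0.041
outer loop
vertex -1.91 -1.152 1.666
vertex -2.129 -0.766 3.785
vertex -1.314 -1.767 2.873
endloop
endfacet
facet normal 0.402 -0.416 0.816
outer loop
vertex -1.314 -1.767 2.873
vertex -3.43 -1.888 3.854
vertex -2.616 -2.889 2.943
endloop
endfacet
facet normal 0.402 -0.416 0.816
outer loop
vertex -2.129 -0.766 3.785
vertex -3.43 -1.888 3.854
vertex -1.314 -1.767 2.873
endloop
endfacet
facet normal -0.566 -0.116 -0.816
outer loop
vertex 2.481 -1.837 -0.006
vertex 1.508 -0.157 0.429
vertex 3.723 -0.86 -1.006
endloop
endfacet
facet normal 0.489 -0.845 -0.218
outer loop
vertex 4.192 -0.763 -0.329
vertex 2.481 -1.837 -0.006
vertex 3.723 -0.86 -1.006
endloop
endfacet
facet normal -0.566 -0.117 -0.816
outer loop
vertex 3.723 -0.86 -1.006
vertex 1.508 -0.157 0.429
vertex 2.749 0.821 -0.571
endloop
endfacet
facet normal 0.664 0.523 -0.535
outer loop
vertex 2.749 0.821 -0.571
vertex 4.192 -0.763 -0.329
vertex 3.723 -0.86 -1.006
endloop
endfacet
facet normal -0.664 -0.523 0.535
outer loop
vertex 2.481 -1.837 -0.006
vertex 1.977 -0.06 1.106
vertex 1.508 -0.157 0.429
endloop
endfacet
facet normal 0.489 -0.844 -0.219
outer loop
vertex 2.951 -1.741 0.671
vertex 2.481 -1.837 -0.006
vertex 4.192 -0.763 -0.329
endloop
endfacet
facet normal -0.664 -0.523 0.535
outer loop
vertex 2.951 -1.741 0.671
vertex 1.977 -0.06 1.106
vertex 2.481 -1.837 -0.006
endloop
endfacet
facet normal -0.490 0.844 0.218
outer loop
vertex 1.508 -0.157 0.429
vertex 1.977 -0.06 1.106
vertex 2.749 0.821 -0.571
endloop
endfacet
facet normal 0.664 0.523 -0.535
outer loop
vertex 3.219 0.917 0.106
vertex 4.192 -0.763 -0.329
vertex 2.749 0.821 -0.571
endloop
endfacet
facet normal -0.488 0.845 0.219
outer loop
vertex 2.749 0.821 -0.571
vertex 1.977 -0.06 1.106
vertex 3.219 0.917 0.106
endloop
endfacet
facet normal 0.566 0.116 0.816
outer loop
vertex 3.219 0.917 0.106
vertex 2.951 -1.741 0.671
vertex 4.192 -0.763 -0.329
endloop
endfacet
facet normal 0.566 0.116 0.816
outer loop
vertex 1.977 -0.06 1.106
vertex 2.951 -1.741 0.671
vertex 3.219 0.917 0.106
endloop
endfacet

endsolid


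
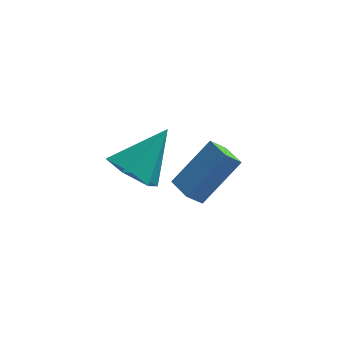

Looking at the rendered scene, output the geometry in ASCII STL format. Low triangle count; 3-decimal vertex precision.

solid 
facet normal -0.496 -0.518 -0.697
outer loop
vertex -1.864 -0.951 -0.234
vertex -2.467 -0.237 -0.335
vertex -1.69 -0.273 -0.862
endloop
endfacet
facet normal 0.975 -0.217 0.036
outer loop
vertex -1.864 -0.951 -0.234
vertex -1.69 -0.273 -0.862
vertex -1.533 0.737 0.975
endloop
endfacet
facet normal -0.496 -0.518 -0.697
outer loop
vertex -1.69 -0.273 -0.862
vertex -2.467 -0.237 -0.335
vertex -2.293 0.441 -0.963
endloop
endfacet
facet normal 0.734 0.567 -0.374
outer loop
vertex -1.69 -0.273 -0.862
vertex -2.293 0.441 -0.963
vertex -1.533 0.737 0.975
endloop
endfacet
facet normal -0.497 -0.517 -0.696
outer loop
vertex -2.293 0.441 -0.963
vertex -2.467 -0.237 -0.335
vertex -3.07 0.477 -0.435
endloop
endfacet
facet normal -0.045 0.990 -0.134
outer loop
vertex -2.293 0.441 -0.963
vertex -3.07 0.477 -0.435
vertex -1.533 0.737 0.975
endloop
endfacet
facet normal -0.497 -0.517 -0.696
outer loop
vertex -3.07 0.477 -0.435
vertex -2.467 -0.237 -0.335
vertex -3.244 -0.201 0.193
endloop
endfacet
facet normal -0.581 0.628 0.517
outer loop
vertex -3.07 0.477 -0.435
vertex -3.244 -0.201 0.193
vertex -1.533 0.737 0.975
endloop
endfacet
facet normal -0.497 -0.518 -0.696
outer loop
vertex -3.244 -0.201 0.193
vertex -2.467 -0.237 -0.335
vertex -2.641 -0.914 0.293
endloop
endfacet
facet normal -0.339 -0.156 0.928
outer loop
vertex -3.244 -0.201 0.193
vertex -2.641 -0.914 0.293
vertex -1.533 0.737 0.975
endloop
endfacet
facet normal -0.497 -0.518 -0.696
outer loop
vertex -2.641 -0.914 0.293
vertex -2.467 -0.237 -0.335
vertex -1.864 -0.951 -0.234
endloop
endfacet
facet normal 0.439 -0.579 0.688
outer loop
vertex -2.641 -0.914 0.293
vertex -1.864 -0.951 -0.234
vertex -1.533 0.737 0.975
endloop
endfacet
facet normal -0.593 0.803 -0.066
outer loop
vertex -1.729 2.853 -3.586
vertex -0.617 3.788 -2.197
vertex -1.255 3.155 -4.169
endloop
endfacet
facet normal -0.554 -0.465 -0.691
outer loop
vertex -0.663 2.352 -4.103
vertex -1.729 2.853 -3.586
vertex -1.255 3.155 -4.169
endloop
endfacet
facet normal -0.593 0.803 -0.066
outer loop
vertex -1.255 3.155 -4.169
vertex -0.617 3.788 -2.197
vertex -0.143 4.09 -2.78
endloop
endfacet
facet normal 0.586 0.373 -0.720
outer loop
vertex -0.143 4.09 -2.78
vertex -0.663 2.352 -4.103
vertex -1.255 3.155 -4.169
endloop
endfacet
facet normal -0.586 -0.373 0.720
outer loop
vertex -1.729 2.853 -3.586
vertex -0.025 2.985 -2.131
vertex -0.617 3.788 -2.197
endloop
endfacet
facet normal -0.554 -0.465 -0.691
outer loop
vertex -1.137 2.05 -3.52
vertex -1.729 2.853 -3.586
vertex -0.663 2.352 -4.103
endloop
endfacet
facet normal -0.586 -0.373 0.720
outer loop
vertex -1.137 2.05 -3.52
vertex -0.025 2.985 -2.131
vertex -1.729 2.853 -3.586
endloop
endfacet
facet normal 0.554 0.465 0.691
outer loop
vertex -0.617 3.788 -2.197
vertex -0.025 2.985 -2.131
vertex -0.143 4.09 -2.78
endloop
endfacet
facet normal 0.586 0.373 -0.720
outer loop
vertex 0.449 3.287 -2.714
vertex -0.663 2.352 -4.103
vertex -0.143 4.09 -2.78
endloop
endfacet
facet normal 0.554 0.465 0.691
outer loop
vertex -0.143 4.09 -2.78
vertex -0.025 2.985 -2.131
vertex 0.449 3.287 -2.714
endloop
endfacet
facet normal 0.593 -0.803 0.066
outer loop
vertex 0.449 3.287 -2.714
vertex -1.137 2.05 -3.52
vertex -0.663 2.352 -4.103
endloop
endfacet
facet normal 0.593 -0.803 0.066
outer loop
vertex -0.025 2.985 -2.131
vertex -1.137 2.05 -3.52
vertex 0.449 3.287 -2.714
endloop
endfacet

endsolid


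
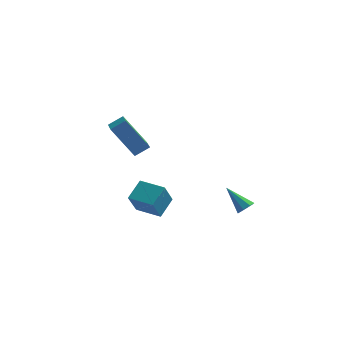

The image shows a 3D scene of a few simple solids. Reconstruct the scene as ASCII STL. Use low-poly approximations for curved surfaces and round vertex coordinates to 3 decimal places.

solid 
facet normal -0.606 0.102 0.789
outer loop
vertex -3.74 0.124 1.391
vertex -3.041 0.522 1.877
vertex -4.244 1.735 0.796
endloop
endfacet
facet normal -0.744 -0.424 -0.517
outer loop
vertex -2.959 1.518 -0.877
vertex -3.74 0.124 1.391
vertex -4.244 1.735 0.796
endloop
endfacet
facet normal -0.605 0.103 0.789
outer loop
vertex -4.244 1.735 0.796
vertex -3.041 0.522 1.877
vertex -3.544 2.133 1.281
endloop
endfacet
facet normal -0.281 0.900 -0.333
outer loop
vertex -3.544 2.133 1.281
vertex -2.959 1.518 -0.877
vertex -4.244 1.735 0.796
endloop
endfacet
facet normal 0.281 -0.900 0.333
outer loop
vertex -3.74 0.124 1.391
vertex -1.756 0.305 0.204
vertex -3.041 0.522 1.877
endloop
endfacet
facet normal -0.744 -0.423 -0.517
outer loop
vertex -2.456 -0.093 -0.281
vertex -3.74 0.124 1.391
vertex -2.959 1.518 -0.877
endloop
endfacet
facet normal 0.281 -0.900 0.333
outer loop
vertex -2.456 -0.093 -0.281
vertex -1.756 0.305 0.204
vertex -3.74 0.124 1.391
endloop
endfacet
facet normal 0.744 0.423 0.517
outer loop
vertex -3.041 0.522 1.877
vertex -1.756 0.305 0.204
vertex -3.544 2.133 1.281
endloop
endfacet
facet normal -0.281 0.900 -0.333
outer loop
vertex -2.26 1.916 -0.391
vertex -2.959 1.518 -0.877
vertex -3.544 2.133 1.281
endloop
endfacet
facet normal 0.744 0.424 0.517
outer loop
vertex -3.544 2.133 1.281
vertex -1.756 0.305 0.204
vertex -2.26 1.916 -0.391
endloop
endfacet
facet normal 0.606 -0.102 -0.788
outer loop
vertex -2.26 1.916 -0.391
vertex -2.456 -0.093 -0.281
vertex -2.959 1.518 -0.877
endloop
endfacet
facet normal 0.605 -0.102 -0.790
outer loop
vertex -1.756 0.305 0.204
vertex -2.456 -0.093 -0.281
vertex -2.26 1.916 -0.391
endloop
endfacet
facet normal 0.684 -0.336 -0.647
outer loop
vertex 3.915 -3.22 -1.276
vertex 3.683 -2.943 -1.665
vertex 4.066 -2.845 -1.311
endloop
endfacet
facet normal 0.393 -0.073 0.916
outer loop
vertex 3.915 -3.22 -1.276
vertex 4.066 -2.845 -1.311
vertex 2.617 -2.417 -0.655
endloop
endfacet
facet normal 0.684 -0.338 -0.646
outer loop
vertex 4.066 -2.845 -1.311
vertex 3.683 -2.943 -1.665
vertex 3.993 -2.528 -1.554
endloop
endfacet
facet normal 0.470 0.603 0.645
outer loop
vertex 4.066 -2.845 -1.311
vertex 3.993 -2.528 -1.554
vertex 2.617 -2.417 -0.655
endloop
endfacet
facet normal 0.684 -0.338 -0.647
outer loop
vertex 3.993 -2.528 -1.554
vertex 3.683 -2.943 -1.665
vertex 3.739 -2.454 -1.861
endloop
endfacet
facet normal 0.152 0.982 0.111
outer loop
vertex 3.993 -2.528 -1.554
vertex 3.739 -2.454 -1.861
vertex 2.617 -2.417 -0.655
endloop
endfacet
facet normal 0.684 -0.338 -0.647
outer loop
vertex 3.739 -2.454 -1.861
vertex 3.683 -2.943 -1.665
vertex 3.452 -2.667 -2.053
endloop
endfacet
facet normal -0.377 0.847 -0.376
outer loop
vertex 3.739 -2.454 -1.861
vertex 3.452 -2.667 -2.053
vertex 2.617 -2.417 -0.655
endloop
endfacet
facet normal 0.684 -0.337 -0.647
outer loop
vertex 3.452 -2.667 -2.053
vertex 3.683 -2.943 -1.665
vertex 3.301 -3.041 -2.018
endloop
endfacet
facet normal -0.803 0.275 -0.529
outer loop
vertex 3.452 -2.667 -2.053
vertex 3.301 -3.041 -2.018
vertex 2.617 -2.417 -0.655
endloop
endfacet
facet normal 0.684 -0.337 -0.647
outer loop
vertex 3.301 -3.041 -2.018
vertex 3.683 -2.943 -1.665
vertex 3.373 -3.359 -1.776
endloop
endfacet
facet normal -0.880 -0.397 -0.260
outer loop
vertex 3.301 -3.041 -2.018
vertex 3.373 -3.359 -1.776
vertex 2.617 -2.417 -0.655
endloop
endfacet
facet normal 0.684 -0.337 -0.646
outer loop
vertex 3.373 -3.359 -1.776
vertex 3.683 -2.943 -1.665
vertex 3.628 -3.432 -1.468
endloop
endfacet
facet normal -0.560 -0.781 0.278
outer loop
vertex 3.373 -3.359 -1.776
vertex 3.628 -3.432 -1.468
vertex 2.617 -2.417 -0.655
endloop
endfacet
facet normal 0.683 -0.338 -0.648
outer loop
vertex 3.628 -3.432 -1.468
vertex 3.683 -2.943 -1.665
vertex 3.915 -3.22 -1.276
endloop
endfacet
facet normal -0.034 -0.645 0.763
outer loop
vertex 3.628 -3.432 -1.468
vertex 3.915 -3.22 -1.276
vertex 2.617 -2.417 -0.655
endloop
endfacet
facet normal -0.941 0.336 0.041
outer loop
vertex -1.479 -3.379 -0.044
vertex -1.255 -2.597 -1.327
vertex -1.863 -4.373 -0.717
endloop
endfacet
facet normal -0.148 -0.515 0.845
outer loop
vertex -0.545 -4.843 -0.773
vertex -1.479 -3.379 -0.044
vertex -1.863 -4.373 -0.717
endloop
endfacet
facet normal -0.941 0.336 0.040
outer loop
vertex -1.863 -4.373 -0.717
vertex -1.255 -2.597 -1.327
vertex -1.638 -3.591 -2.0
endloop
endfacet
facet normal -0.304 -0.789 -0.534
outer loop
vertex -1.638 -3.591 -2.0
vertex -0.545 -4.843 -0.773
vertex -1.863 -4.373 -0.717
endloop
endfacet
facet normal 0.304 0.789 0.534
outer loop
vertex -1.479 -3.379 -0.044
vertex 0.063 -3.067 -1.383
vertex -1.255 -2.597 -1.327
endloop
endfacet
facet normal -0.148 -0.515 0.844
outer loop
vertex -0.162 -3.849 -0.1
vertex -1.479 -3.379 -0.044
vertex -0.545 -4.843 -0.773
endloop
endfacet
facet normal 0.304 0.789 0.534
outer loop
vertex -0.162 -3.849 -0.1
vertex 0.063 -3.067 -1.383
vertex -1.479 -3.379 -0.044
endloop
endfacet
facet normal 0.148 0.515 -0.844
outer loop
vertex -1.255 -2.597 -1.327
vertex 0.063 -3.067 -1.383
vertex -1.638 -3.591 -2.0
endloop
endfacet
facet normal -0.304 -0.789 -0.534
outer loop
vertex -0.321 -4.061 -2.056
vertex -0.545 -4.843 -0.773
vertex -1.638 -3.591 -2.0
endloop
endfacet
facet normal 0.148 0.515 -0.845
outer loop
vertex -1.638 -3.591 -2.0
vertex 0.063 -3.067 -1.383
vertex -0.321 -4.061 -2.056
endloop
endfacet
facet normal 0.941 -0.335 -0.040
outer loop
vertex -0.321 -4.061 -2.056
vertex -0.162 -3.849 -0.1
vertex -0.545 -4.843 -0.773
endloop
endfacet
facet normal 0.941 -0.336 -0.040
outer loop
vertex 0.063 -3.067 -1.383
vertex -0.162 -3.849 -0.1
vertex -0.321 -4.061 -2.056
endloop
endfacet

endsolid


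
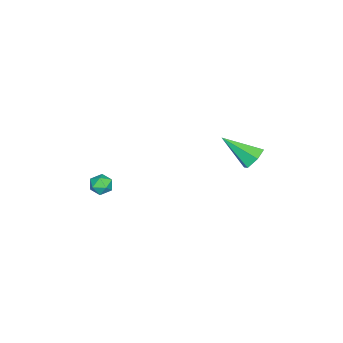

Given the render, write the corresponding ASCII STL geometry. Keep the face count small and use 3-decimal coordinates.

solid 
facet normal -0.015 0.816 -0.577
outer loop
vertex -3.444 3.712 1.405
vertex -3.965 3.371 0.936
vertex -4.207 3.796 1.543
endloop
endfacet
facet normal 0.201 0.284 0.937
outer loop
vertex -3.444 3.712 1.405
vertex -4.207 3.796 1.543
vertex -3.935 1.689 2.124
endloop
endfacet
facet normal -0.015 0.816 -0.577
outer loop
vertex -4.207 3.796 1.543
vertex -3.965 3.371 0.936
vertex -4.728 3.455 1.074
endloop
endfacet
facet normal -0.702 0.104 0.705
outer loop
vertex -4.207 3.796 1.543
vertex -4.728 3.455 1.074
vertex -3.935 1.689 2.124
endloop
endfacet
facet normal -0.014 0.817 -0.577
outer loop
vertex -4.728 3.455 1.074
vertex -3.965 3.371 0.936
vertex -4.486 3.03 0.466
endloop
endfacet
facet normal -0.899 -0.435 -0.053
outer loop
vertex -4.728 3.455 1.074
vertex -4.486 3.03 0.466
vertex -3.935 1.689 2.124
endloop
endfacet
facet normal -0.014 0.817 -0.577
outer loop
vertex -4.486 3.03 0.466
vertex -3.965 3.371 0.936
vertex -3.723 2.946 0.328
endloop
endfacet
facet normal -0.192 -0.793 -0.578
outer loop
vertex -4.486 3.03 0.466
vertex -3.723 2.946 0.328
vertex -3.935 1.689 2.124
endloop
endfacet
facet normal -0.014 0.817 -0.577
outer loop
vertex -3.723 2.946 0.328
vertex -3.965 3.371 0.936
vertex -3.202 3.287 0.798
endloop
endfacet
facet normal 0.712 -0.612 -0.345
outer loop
vertex -3.723 2.946 0.328
vertex -3.202 3.287 0.798
vertex -3.935 1.689 2.124
endloop
endfacet
facet normal -0.015 0.816 -0.577
outer loop
vertex -3.202 3.287 0.798
vertex -3.965 3.371 0.936
vertex -3.444 3.712 1.405
endloop
endfacet
facet normal 0.908 -0.073 0.413
outer loop
vertex -3.202 3.287 0.798
vertex -3.444 3.712 1.405
vertex -3.935 1.689 2.124
endloop
endfacet
facet normal -0.845 0.390 0.365
outer loop
vertex -2.512 -3.762 -1.677
vertex -2.426 -4.116 -1.099
vertex -2.162 -3.488 -1.159
endloop
endfacet
facet normal -0.531 0.843 -0.087
outer loop
vertex -2.512 -3.762 -1.677
vertex -2.162 -3.488 -1.159
vertex -1.938 -3.413 -1.8
endloop
endfacet
facet normal -0.467 0.515 -0.719
outer loop
vertex -2.512 -3.762 -1.677
vertex -1.938 -3.413 -1.8
vertex -2.063 -3.995 -2.136
endloop
endfacet
facet normal -0.742 -0.139 -0.655
outer loop
vertex -2.512 -3.762 -1.677
vertex -2.063 -3.995 -2.136
vertex -2.364 -4.429 -1.703
endloop
endfacet
facet normal -0.976 -0.217 0.012
outer loop
vertex -2.512 -3.762 -1.677
vertex -2.364 -4.429 -1.703
vertex -2.426 -4.116 -1.099
endloop
endfacet
facet normal 0.125 0.979 0.158
outer loop
vertex -1.938 -3.413 -1.8
vertex -2.162 -3.488 -1.159
vertex -1.496 -3.551 -1.297
endloop
endfacet
facet normal -0.384 0.246 0.890
outer loop
vertex -2.162 -3.488 -1.159
vertex -2.426 -4.116 -1.099
vertex -1.797 -3.985 -0.864
endloop
endfacet
facet normal -0.595 -0.737 0.321
outer loop
vertex -2.426 -4.116 -1.099
vertex -2.364 -4.429 -1.703
vertex -1.922 -4.567 -1.2
endloop
endfacet
facet normal -0.216 -0.611 -0.762
outer loop
vertex -2.364 -4.429 -1.703
vertex -2.063 -3.995 -2.136
vertex -1.698 -4.492 -1.841
endloop
endfacet
facet normal 0.229 0.449 -0.864
outer loop
vertex -2.063 -3.995 -2.136
vertex -1.938 -3.413 -1.8
vertex -1.434 -3.864 -1.901
endloop
endfacet
facet normal 0.742 0.139 0.655
outer loop
vertex -1.348 -4.218 -1.323
vertex -1.496 -3.551 -1.297
vertex -1.797 -3.985 -0.864
endloop
endfacet
facet normal 0.467 -0.515 0.719
outer loop
vertex -1.348 -4.218 -1.323
vertex -1.797 -3.985 -0.864
vertex -1.922 -4.567 -1.2
endloop
endfacet
facet normal 0.531 -0.843 0.087
outer loop
vertex -1.348 -4.218 -1.323
vertex -1.922 -4.567 -1.2
vertex -1.698 -4.492 -1.841
endloop
endfacet
facet normal 0.845 -0.390 -0.365
outer loop
vertex -1.348 -4.218 -1.323
vertex -1.698 -4.492 -1.841
vertex -1.434 -3.864 -1.901
endloop
endfacet
facet normal 0.976 0.217 -0.012
outer loop
vertex -1.348 -4.218 -1.323
vertex -1.434 -3.864 -1.901
vertex -1.496 -3.551 -1.297
endloop
endfacet
facet normal 0.216 0.611 0.762
outer loop
vertex -1.797 -3.985 -0.864
vertex -1.496 -3.551 -1.297
vertex -2.162 -3.488 -1.159
endloop
endfacet
facet normal -0.229 -0.449 0.864
outer loop
vertex -1.922 -4.567 -1.2
vertex -1.797 -3.985 -0.864
vertex -2.426 -4.116 -1.099
endloop
endfacet
facet normal -0.125 -0.979 -0.158
outer loop
vertex -1.698 -4.492 -1.841
vertex -1.922 -4.567 -1.2
vertex -2.364 -4.429 -1.703
endloop
endfacet
facet normal 0.384 -0.246 -0.890
outer loop
vertex -1.434 -3.864 -1.901
vertex -1.698 -4.492 -1.841
vertex -2.063 -3.995 -2.136
endloop
endfacet
facet normal 0.595 0.737 -0.321
outer loop
vertex -1.496 -3.551 -1.297
vertex -1.434 -3.864 -1.901
vertex -1.938 -3.413 -1.8
endloop
endfacet

endsolid
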